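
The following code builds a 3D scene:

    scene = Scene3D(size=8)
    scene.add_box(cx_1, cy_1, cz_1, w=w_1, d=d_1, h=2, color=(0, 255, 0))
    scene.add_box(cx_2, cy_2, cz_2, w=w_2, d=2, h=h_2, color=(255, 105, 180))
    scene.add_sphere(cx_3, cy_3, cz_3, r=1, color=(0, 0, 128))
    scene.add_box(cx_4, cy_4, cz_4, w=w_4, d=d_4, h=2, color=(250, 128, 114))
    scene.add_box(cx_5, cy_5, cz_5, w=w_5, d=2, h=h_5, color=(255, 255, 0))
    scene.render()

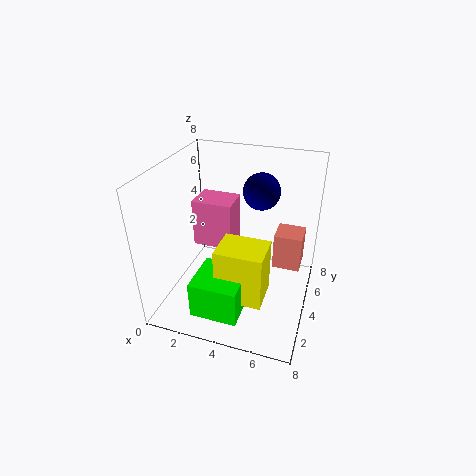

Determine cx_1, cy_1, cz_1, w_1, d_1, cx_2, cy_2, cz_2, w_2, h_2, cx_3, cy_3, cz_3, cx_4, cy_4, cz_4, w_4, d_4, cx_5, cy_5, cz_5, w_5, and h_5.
cx_1 = 2.5; cy_1 = 0.5; cz_1 = 1; w_1 = 2.5; d_1 = 2.5; cx_2 = 0.5; cy_2 = 5.5; cz_2 = 2; w_2 = 2.5; h_2 = 3; cx_3 = 5; cy_3 = 5; cz_3 = 6.5; cx_4 = 6; cy_4 = 4; cz_4 = 2.5; w_4 = 1.5; d_4 = 1.5; cx_5 = 3.5; cy_5 = 1.5; cz_5 = 1.5; w_5 = 2.5; h_5 = 3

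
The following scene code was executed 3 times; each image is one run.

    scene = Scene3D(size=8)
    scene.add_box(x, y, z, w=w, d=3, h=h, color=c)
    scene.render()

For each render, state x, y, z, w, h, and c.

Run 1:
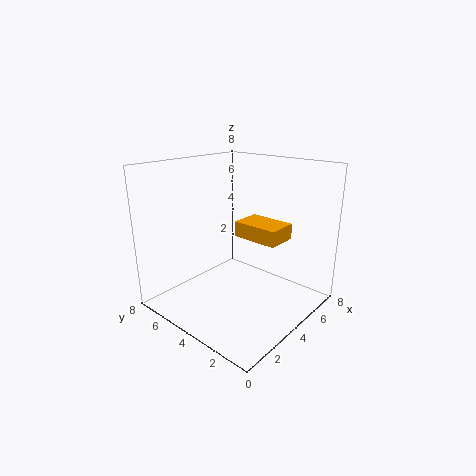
x = 6; y = 3; z = 3; w = 2; h = 1; c = 'orange'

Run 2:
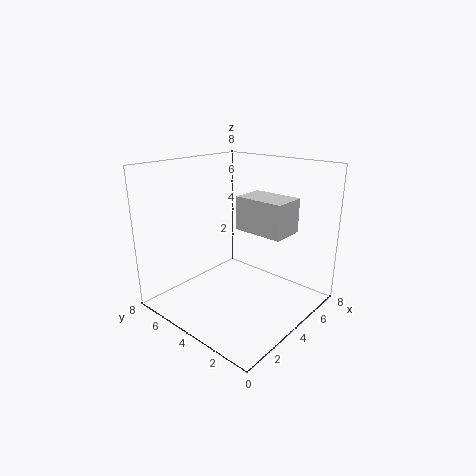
x = 5; y = 2; z = 4; w = 2; h = 2; c = 'lightgray'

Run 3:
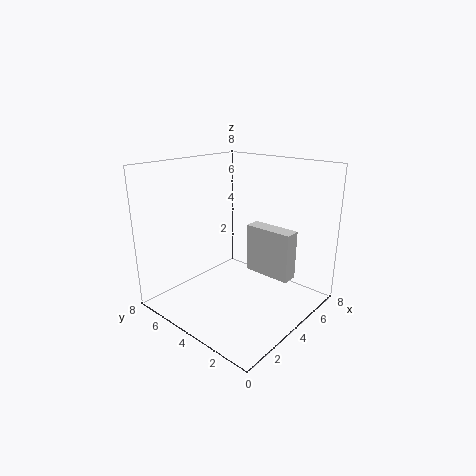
x = 6; y = 2; z = 1; w = 1; h = 3; c = 'lightgray'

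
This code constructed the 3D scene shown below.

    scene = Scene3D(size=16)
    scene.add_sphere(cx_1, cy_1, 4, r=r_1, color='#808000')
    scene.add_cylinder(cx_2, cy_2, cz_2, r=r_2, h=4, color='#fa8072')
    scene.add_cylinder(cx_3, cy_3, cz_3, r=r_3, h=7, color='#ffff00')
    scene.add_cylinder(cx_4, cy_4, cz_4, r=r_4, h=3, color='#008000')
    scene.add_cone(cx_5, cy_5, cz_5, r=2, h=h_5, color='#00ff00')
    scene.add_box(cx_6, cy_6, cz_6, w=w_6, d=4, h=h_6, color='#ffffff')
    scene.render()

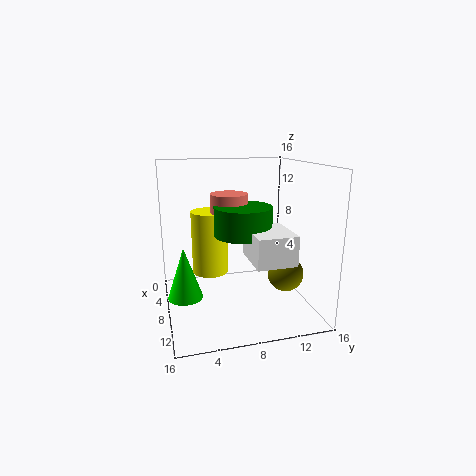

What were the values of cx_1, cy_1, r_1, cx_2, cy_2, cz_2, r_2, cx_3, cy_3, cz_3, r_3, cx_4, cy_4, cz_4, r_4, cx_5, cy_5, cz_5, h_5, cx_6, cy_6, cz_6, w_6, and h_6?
cx_1 = 10; cy_1 = 13; r_1 = 2; cx_2 = 8; cy_2 = 7; cz_2 = 9; r_2 = 2; cx_3 = 7; cy_3 = 5; cz_3 = 4; r_3 = 2; cx_4 = 10; cy_4 = 8; cz_4 = 9; r_4 = 3; cx_5 = 7; cy_5 = 2; cz_5 = 1; h_5 = 6; cx_6 = 10; cy_6 = 8; cz_6 = 7; w_6 = 5; h_6 = 3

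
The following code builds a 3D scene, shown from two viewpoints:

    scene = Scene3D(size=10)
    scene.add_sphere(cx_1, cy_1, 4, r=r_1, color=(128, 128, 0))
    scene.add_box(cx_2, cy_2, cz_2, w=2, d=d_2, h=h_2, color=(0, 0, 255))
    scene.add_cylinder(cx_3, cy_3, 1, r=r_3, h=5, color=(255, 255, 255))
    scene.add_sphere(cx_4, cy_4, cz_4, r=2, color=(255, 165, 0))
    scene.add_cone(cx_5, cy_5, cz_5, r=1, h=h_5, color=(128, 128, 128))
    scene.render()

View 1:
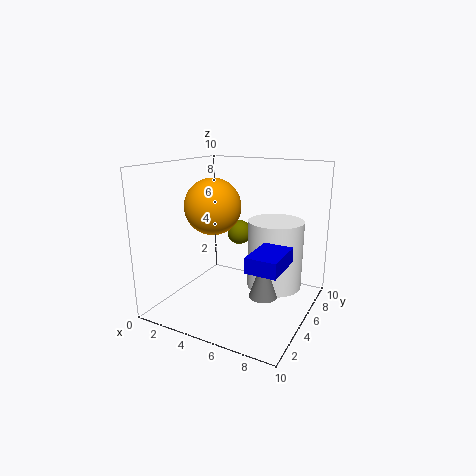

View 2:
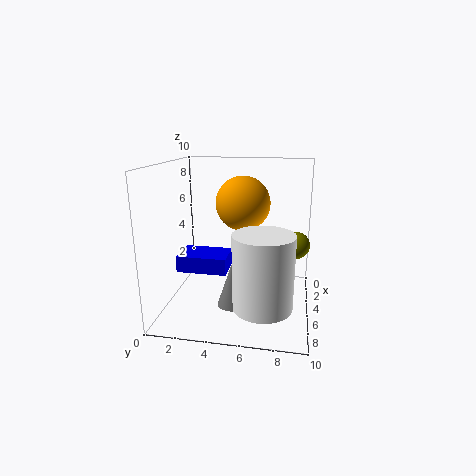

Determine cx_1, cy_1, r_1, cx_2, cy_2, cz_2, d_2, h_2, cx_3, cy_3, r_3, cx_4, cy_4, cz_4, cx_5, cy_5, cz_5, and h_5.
cx_1 = 3, cy_1 = 9, r_1 = 1, cx_2 = 7, cy_2 = 2, cz_2 = 4, d_2 = 3, h_2 = 1, cx_3 = 7, cy_3 = 7, r_3 = 2, cx_4 = 3, cy_4 = 5, cz_4 = 7, cx_5 = 7, cy_5 = 5, cz_5 = 1, h_5 = 3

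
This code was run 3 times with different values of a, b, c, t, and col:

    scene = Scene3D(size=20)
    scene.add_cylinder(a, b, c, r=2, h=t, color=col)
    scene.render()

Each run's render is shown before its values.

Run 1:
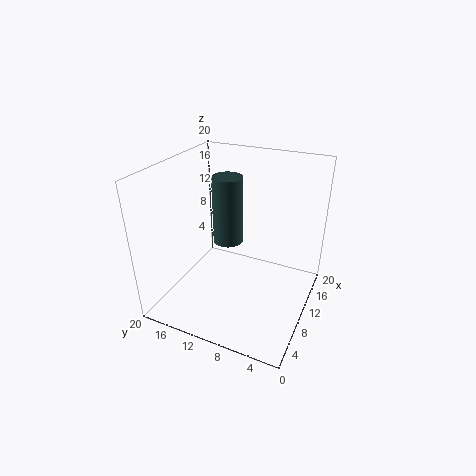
a = 9; b = 11; c = 10; t = 9; col = 'darkslategray'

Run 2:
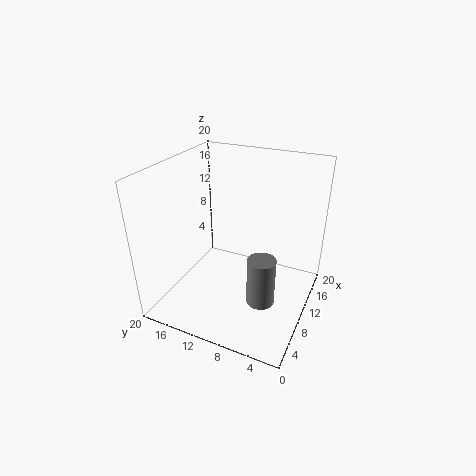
a = 9; b = 6; c = 1; t = 7; col = 'gray'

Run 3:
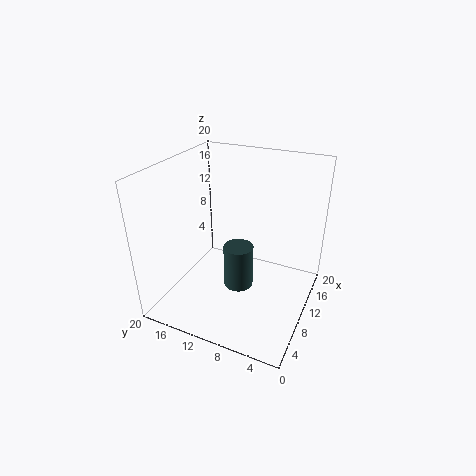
a = 8; b = 9; c = 4; t = 6; col = 'darkslategray'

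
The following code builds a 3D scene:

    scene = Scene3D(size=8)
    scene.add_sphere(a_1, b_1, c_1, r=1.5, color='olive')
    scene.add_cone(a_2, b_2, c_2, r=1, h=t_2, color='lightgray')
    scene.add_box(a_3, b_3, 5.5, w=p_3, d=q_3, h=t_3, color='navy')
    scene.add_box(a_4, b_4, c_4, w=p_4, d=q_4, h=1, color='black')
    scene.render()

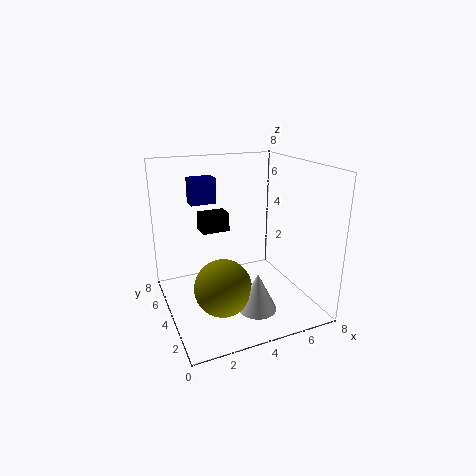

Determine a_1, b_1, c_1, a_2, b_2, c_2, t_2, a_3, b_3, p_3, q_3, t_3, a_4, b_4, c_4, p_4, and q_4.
a_1 = 2.5; b_1 = 2.5; c_1 = 2; a_2 = 4; b_2 = 1.5; c_2 = 1; t_2 = 2; a_3 = 2; b_3 = 6; p_3 = 1.5; q_3 = 1; t_3 = 1.5; a_4 = 2; b_4 = 4; c_4 = 4.5; p_4 = 1.5; q_4 = 1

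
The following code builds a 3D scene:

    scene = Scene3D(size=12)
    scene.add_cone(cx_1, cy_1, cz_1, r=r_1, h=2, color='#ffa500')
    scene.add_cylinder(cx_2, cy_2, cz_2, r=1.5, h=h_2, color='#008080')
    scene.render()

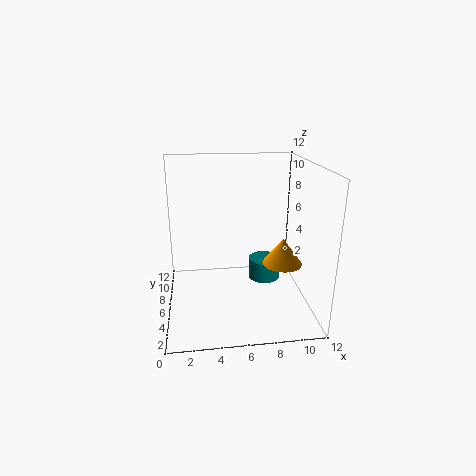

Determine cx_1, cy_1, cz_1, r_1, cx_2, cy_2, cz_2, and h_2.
cx_1 = 9, cy_1 = 3, cz_1 = 5, r_1 = 1.5, cx_2 = 9, cy_2 = 9, cz_2 = 0.5, h_2 = 2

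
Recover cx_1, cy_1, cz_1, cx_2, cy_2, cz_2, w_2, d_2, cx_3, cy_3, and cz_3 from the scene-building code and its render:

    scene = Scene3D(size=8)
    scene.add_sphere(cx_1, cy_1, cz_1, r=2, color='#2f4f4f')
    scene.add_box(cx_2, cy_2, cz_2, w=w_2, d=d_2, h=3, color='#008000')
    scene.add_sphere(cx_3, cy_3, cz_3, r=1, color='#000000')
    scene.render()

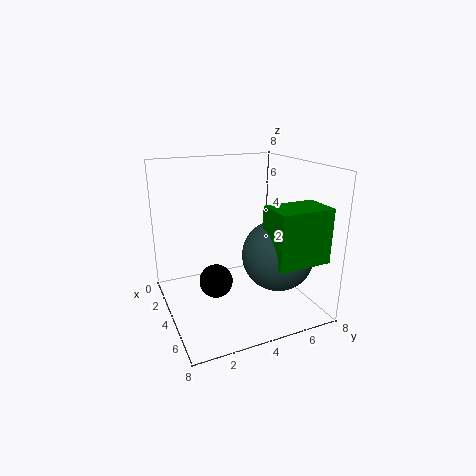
cx_1 = 5, cy_1 = 6, cz_1 = 3, cx_2 = 5, cy_2 = 5, cz_2 = 3, w_2 = 2, d_2 = 3, cx_3 = 3, cy_3 = 3, cz_3 = 1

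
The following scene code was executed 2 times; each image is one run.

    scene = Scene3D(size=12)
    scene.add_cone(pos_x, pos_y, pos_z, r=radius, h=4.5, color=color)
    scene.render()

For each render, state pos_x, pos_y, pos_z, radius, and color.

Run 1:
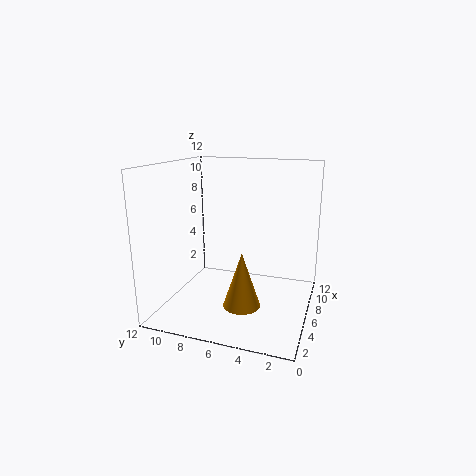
pos_x = 4
pos_y = 5
pos_z = 1
radius = 1.5
color = 'orange'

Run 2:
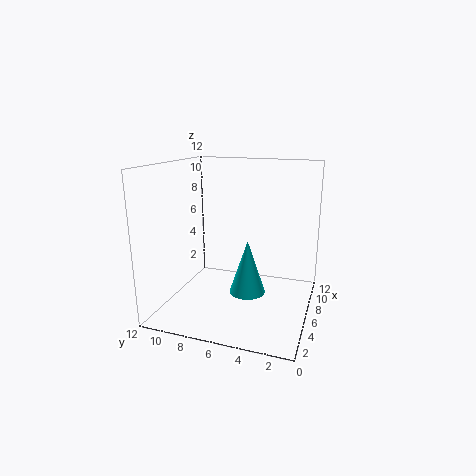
pos_x = 5.5
pos_y = 5
pos_z = 1.5
radius = 1.5
color = 'cyan'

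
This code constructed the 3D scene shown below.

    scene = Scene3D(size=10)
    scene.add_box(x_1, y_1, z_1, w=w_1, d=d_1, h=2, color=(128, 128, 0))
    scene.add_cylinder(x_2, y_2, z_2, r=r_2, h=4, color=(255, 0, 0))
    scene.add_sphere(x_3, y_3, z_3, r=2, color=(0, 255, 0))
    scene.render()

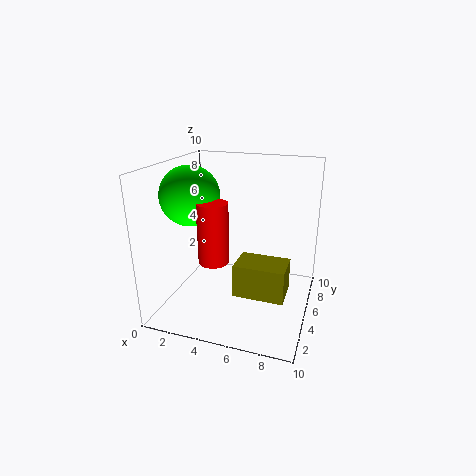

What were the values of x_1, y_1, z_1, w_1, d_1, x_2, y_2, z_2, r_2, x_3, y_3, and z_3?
x_1 = 6
y_1 = 1
z_1 = 3
w_1 = 3
d_1 = 2
x_2 = 4
y_2 = 3
z_2 = 4
r_2 = 1
x_3 = 2
y_3 = 4
z_3 = 8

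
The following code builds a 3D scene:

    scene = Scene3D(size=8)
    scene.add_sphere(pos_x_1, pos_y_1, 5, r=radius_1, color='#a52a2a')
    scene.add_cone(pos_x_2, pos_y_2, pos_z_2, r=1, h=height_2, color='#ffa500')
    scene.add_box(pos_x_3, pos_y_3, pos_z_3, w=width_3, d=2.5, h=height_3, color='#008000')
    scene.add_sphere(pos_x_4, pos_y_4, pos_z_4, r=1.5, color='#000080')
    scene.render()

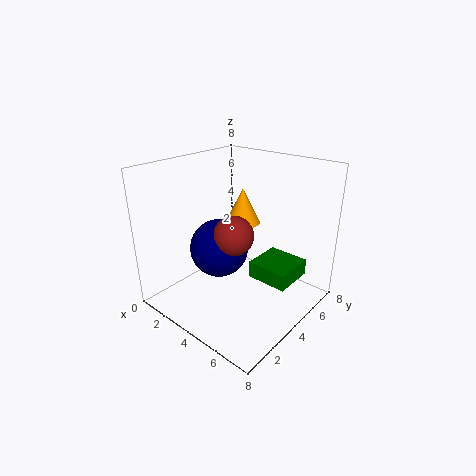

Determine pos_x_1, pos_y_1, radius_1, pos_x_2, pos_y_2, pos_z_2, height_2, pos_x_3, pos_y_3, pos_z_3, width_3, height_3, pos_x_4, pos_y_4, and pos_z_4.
pos_x_1 = 5, pos_y_1 = 2.5, radius_1 = 1, pos_x_2 = 3.5, pos_y_2 = 5, pos_z_2 = 4.5, height_2 = 2, pos_x_3 = 4, pos_y_3 = 5, pos_z_3 = 1, width_3 = 2.5, height_3 = 1, pos_x_4 = 4, pos_y_4 = 2.5, pos_z_4 = 4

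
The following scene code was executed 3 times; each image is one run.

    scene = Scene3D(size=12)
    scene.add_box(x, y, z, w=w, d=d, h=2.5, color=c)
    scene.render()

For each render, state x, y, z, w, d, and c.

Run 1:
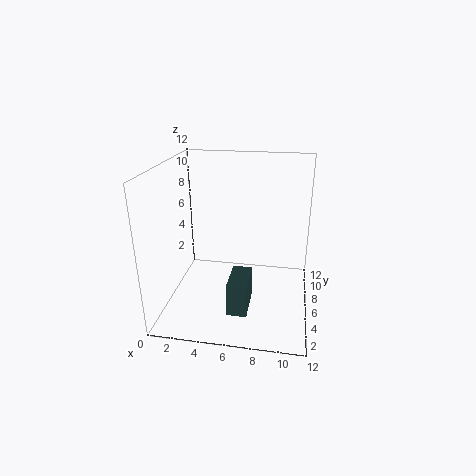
x = 6; y = 1; z = 2; w = 1.5; d = 3; c = 'darkslategray'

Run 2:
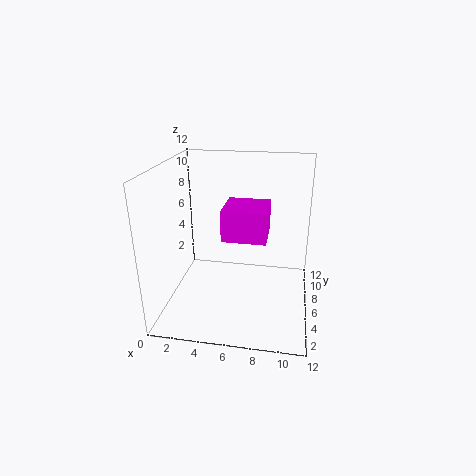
x = 5; y = 4; z = 6.5; w = 3.5; d = 3.5; c = 'magenta'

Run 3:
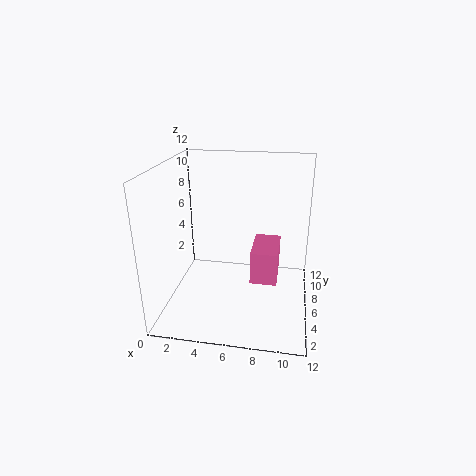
x = 7.5; y = 2.5; z = 4; w = 2; d = 3.5; c = 'hotpink'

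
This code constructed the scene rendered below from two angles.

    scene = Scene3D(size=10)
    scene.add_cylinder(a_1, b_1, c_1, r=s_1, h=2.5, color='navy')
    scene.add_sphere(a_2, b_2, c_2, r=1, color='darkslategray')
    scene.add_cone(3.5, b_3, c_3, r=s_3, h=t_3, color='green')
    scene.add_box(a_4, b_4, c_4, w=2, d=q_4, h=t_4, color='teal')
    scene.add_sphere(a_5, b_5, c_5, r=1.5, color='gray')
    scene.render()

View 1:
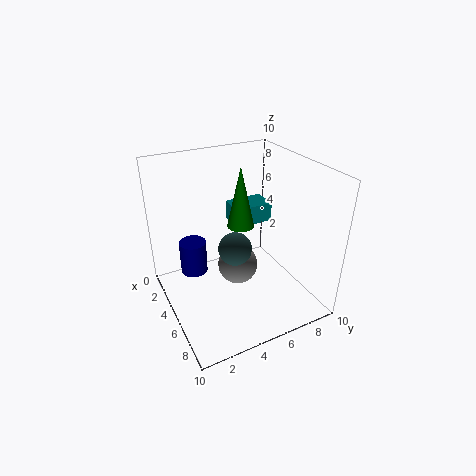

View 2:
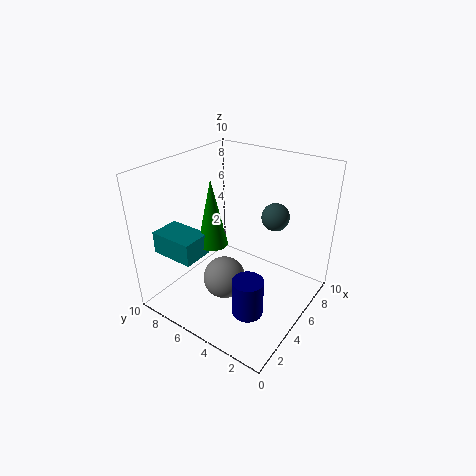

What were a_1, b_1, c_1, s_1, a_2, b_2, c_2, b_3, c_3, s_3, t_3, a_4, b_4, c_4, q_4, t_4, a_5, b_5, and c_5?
a_1 = 2.5
b_1 = 2.5
c_1 = 1.5
s_1 = 1
a_2 = 7.5
b_2 = 3.5
c_2 = 6
b_3 = 6
c_3 = 5
s_3 = 1
t_3 = 4.5
a_4 = 1
b_4 = 6
c_4 = 4.5
q_4 = 3
t_4 = 1.5
a_5 = 4
b_5 = 5.5
c_5 = 2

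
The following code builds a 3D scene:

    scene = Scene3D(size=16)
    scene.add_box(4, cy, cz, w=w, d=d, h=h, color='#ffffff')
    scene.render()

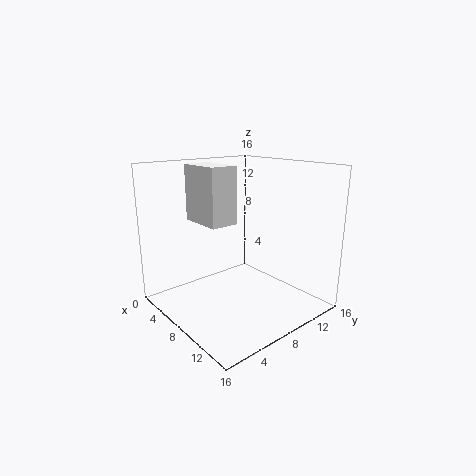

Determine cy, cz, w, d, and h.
cy = 4; cz = 10; w = 5; d = 3; h = 6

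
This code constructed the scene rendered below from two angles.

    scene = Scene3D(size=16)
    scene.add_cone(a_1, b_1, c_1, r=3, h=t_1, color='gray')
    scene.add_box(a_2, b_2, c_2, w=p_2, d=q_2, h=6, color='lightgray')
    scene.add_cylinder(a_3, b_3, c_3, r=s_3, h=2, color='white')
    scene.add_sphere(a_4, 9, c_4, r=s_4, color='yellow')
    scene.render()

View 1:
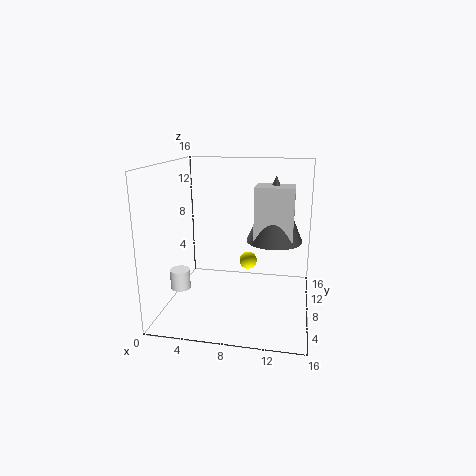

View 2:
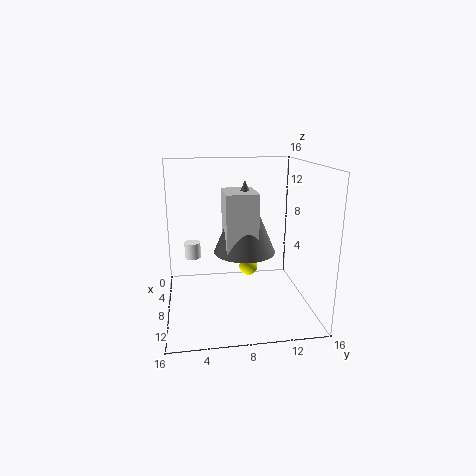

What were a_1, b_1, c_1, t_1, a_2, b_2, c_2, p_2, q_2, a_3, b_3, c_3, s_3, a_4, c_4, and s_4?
a_1 = 12, b_1 = 8, c_1 = 8, t_1 = 7, a_2 = 10, b_2 = 6, c_2 = 8, p_2 = 4, q_2 = 3, a_3 = 3, b_3 = 3, c_3 = 4, s_3 = 1, a_4 = 9, c_4 = 5, s_4 = 1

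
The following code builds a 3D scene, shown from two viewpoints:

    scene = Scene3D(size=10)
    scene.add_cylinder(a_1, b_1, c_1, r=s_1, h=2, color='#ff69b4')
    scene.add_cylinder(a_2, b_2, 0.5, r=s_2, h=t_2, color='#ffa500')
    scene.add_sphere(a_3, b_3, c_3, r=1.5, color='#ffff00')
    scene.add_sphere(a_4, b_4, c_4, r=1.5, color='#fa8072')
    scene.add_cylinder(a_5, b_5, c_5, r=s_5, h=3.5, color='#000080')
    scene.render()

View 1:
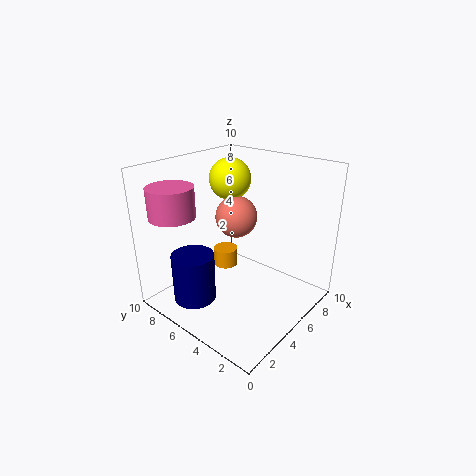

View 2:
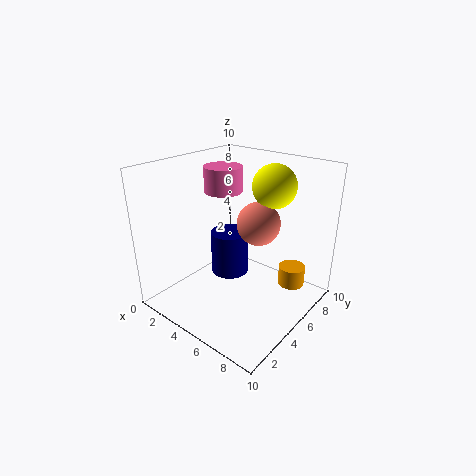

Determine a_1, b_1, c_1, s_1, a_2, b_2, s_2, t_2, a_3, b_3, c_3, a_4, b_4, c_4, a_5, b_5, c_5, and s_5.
a_1 = 1.5
b_1 = 7.5
c_1 = 7
s_1 = 1.5
a_2 = 7.5
b_2 = 8.5
s_2 = 1
t_2 = 1.5
a_3 = 6.5
b_3 = 7
c_3 = 8.5
a_4 = 6
b_4 = 6
c_4 = 6
a_5 = 2.5
b_5 = 7
c_5 = 0.5
s_5 = 1.5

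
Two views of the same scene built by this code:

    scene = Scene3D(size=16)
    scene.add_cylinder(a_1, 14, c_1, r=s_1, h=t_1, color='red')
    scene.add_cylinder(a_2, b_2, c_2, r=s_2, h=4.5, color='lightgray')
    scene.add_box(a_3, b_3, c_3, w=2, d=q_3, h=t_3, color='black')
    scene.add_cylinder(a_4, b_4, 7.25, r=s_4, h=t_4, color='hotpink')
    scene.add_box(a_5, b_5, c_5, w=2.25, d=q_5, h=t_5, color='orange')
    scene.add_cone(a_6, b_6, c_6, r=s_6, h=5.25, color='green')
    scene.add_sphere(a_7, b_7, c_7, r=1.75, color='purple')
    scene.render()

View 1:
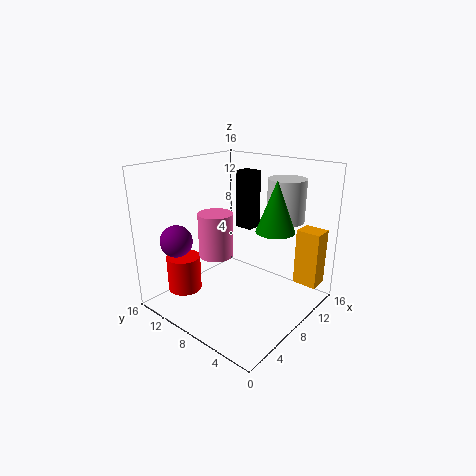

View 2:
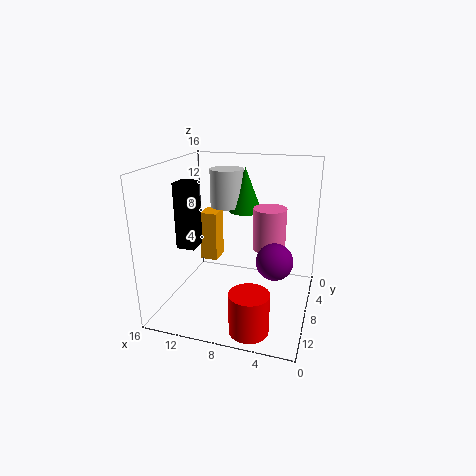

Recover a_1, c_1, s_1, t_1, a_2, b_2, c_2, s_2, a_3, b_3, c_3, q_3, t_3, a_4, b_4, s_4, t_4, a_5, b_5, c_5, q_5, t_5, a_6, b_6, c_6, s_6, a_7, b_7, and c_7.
a_1 = 5; c_1 = 0.75; s_1 = 2; t_1 = 4.25; a_2 = 10.75; b_2 = 3.75; c_2 = 10.25; s_2 = 2; a_3 = 11.75; b_3 = 9.25; c_3 = 7.5; q_3 = 2.25; t_3 = 7; a_4 = 4.5; b_4 = 8; s_4 = 1.75; t_4 = 4.5; a_5 = 12.5; b_5 = 0.5; c_5 = 2.25; q_5 = 2.75; t_5 = 6.5; a_6 = 8.5; b_6 = 3.5; c_6 = 9.75; s_6 = 2; a_7 = 3; b_7 = 12.5; c_7 = 8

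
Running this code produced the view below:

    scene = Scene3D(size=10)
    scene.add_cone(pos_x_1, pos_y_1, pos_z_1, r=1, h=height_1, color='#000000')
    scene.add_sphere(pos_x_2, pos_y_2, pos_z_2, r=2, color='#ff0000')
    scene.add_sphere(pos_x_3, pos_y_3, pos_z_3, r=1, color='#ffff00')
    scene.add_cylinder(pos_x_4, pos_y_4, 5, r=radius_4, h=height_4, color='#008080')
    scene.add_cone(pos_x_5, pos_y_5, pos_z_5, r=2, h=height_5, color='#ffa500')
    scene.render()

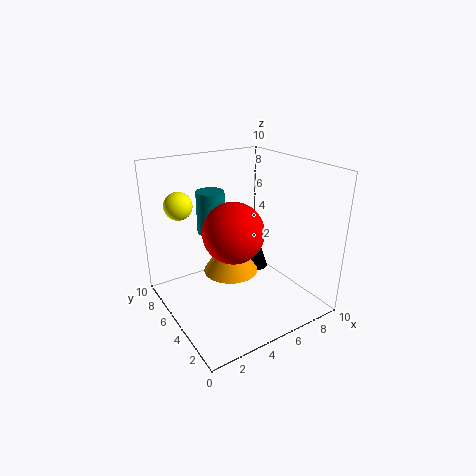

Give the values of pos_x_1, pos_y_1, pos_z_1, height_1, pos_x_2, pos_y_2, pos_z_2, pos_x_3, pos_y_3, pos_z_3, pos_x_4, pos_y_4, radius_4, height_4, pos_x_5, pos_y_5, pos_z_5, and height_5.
pos_x_1 = 8
pos_y_1 = 7
pos_z_1 = 1
height_1 = 3
pos_x_2 = 4
pos_y_2 = 4
pos_z_2 = 6
pos_x_3 = 2
pos_y_3 = 8
pos_z_3 = 7
pos_x_4 = 4
pos_y_4 = 7
radius_4 = 1
height_4 = 3
pos_x_5 = 5
pos_y_5 = 6
pos_z_5 = 2
height_5 = 3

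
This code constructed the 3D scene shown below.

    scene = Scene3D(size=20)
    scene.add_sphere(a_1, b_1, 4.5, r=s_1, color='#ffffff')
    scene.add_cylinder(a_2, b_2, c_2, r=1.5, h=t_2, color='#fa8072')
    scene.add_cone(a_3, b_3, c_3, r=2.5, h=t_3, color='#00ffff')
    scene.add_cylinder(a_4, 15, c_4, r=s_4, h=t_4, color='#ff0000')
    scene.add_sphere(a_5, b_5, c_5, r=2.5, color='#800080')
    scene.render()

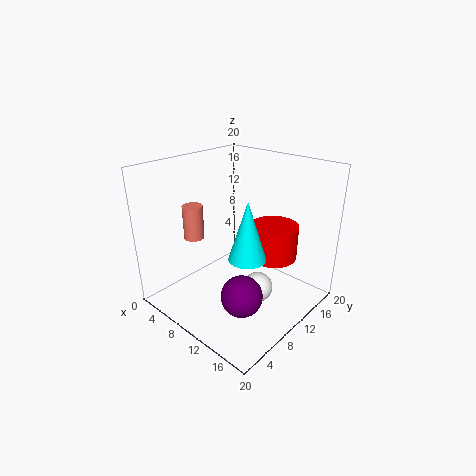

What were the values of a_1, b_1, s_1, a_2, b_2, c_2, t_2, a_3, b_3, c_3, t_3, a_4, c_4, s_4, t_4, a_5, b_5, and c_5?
a_1 = 14.5, b_1 = 9, s_1 = 2, a_2 = 3, b_2 = 8, c_2 = 8.5, t_2 = 5, a_3 = 13, b_3 = 8.5, c_3 = 8.5, t_3 = 8, a_4 = 12.5, c_4 = 6, s_4 = 3.5, t_4 = 5, a_5 = 16, b_5 = 4, c_5 = 6.5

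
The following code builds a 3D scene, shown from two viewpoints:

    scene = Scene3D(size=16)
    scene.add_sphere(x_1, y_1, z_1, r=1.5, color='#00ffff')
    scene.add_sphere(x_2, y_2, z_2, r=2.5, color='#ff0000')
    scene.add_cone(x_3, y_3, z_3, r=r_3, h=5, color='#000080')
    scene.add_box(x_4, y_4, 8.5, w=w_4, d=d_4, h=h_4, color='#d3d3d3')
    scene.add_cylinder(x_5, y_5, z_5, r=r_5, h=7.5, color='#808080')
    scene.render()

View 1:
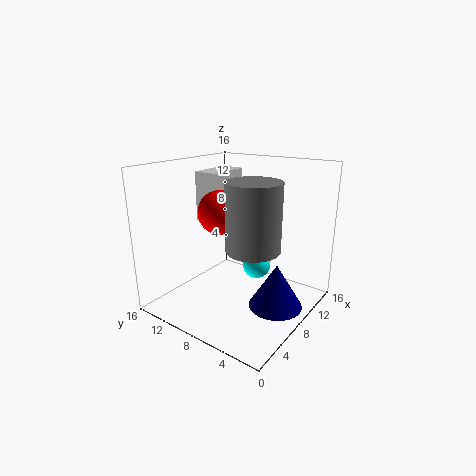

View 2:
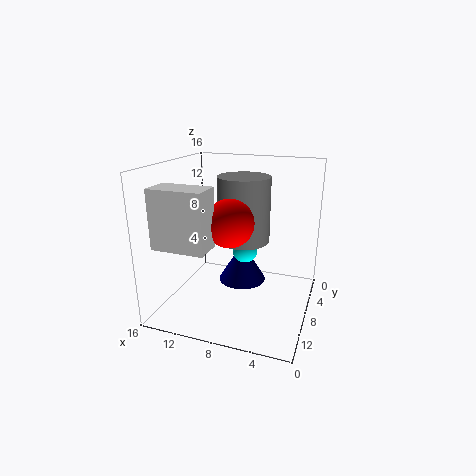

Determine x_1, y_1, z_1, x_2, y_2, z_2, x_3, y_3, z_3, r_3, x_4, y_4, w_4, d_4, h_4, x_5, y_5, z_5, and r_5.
x_1 = 8; y_1 = 5.5; z_1 = 5.5; x_2 = 8; y_2 = 10.5; z_2 = 10.5; x_3 = 9; y_3 = 3.5; z_3 = 0.5; r_3 = 3; x_4 = 9; y_4 = 12; w_4 = 5.5; d_4 = 3; h_4 = 6; x_5 = 8; y_5 = 6; z_5 = 7; r_5 = 3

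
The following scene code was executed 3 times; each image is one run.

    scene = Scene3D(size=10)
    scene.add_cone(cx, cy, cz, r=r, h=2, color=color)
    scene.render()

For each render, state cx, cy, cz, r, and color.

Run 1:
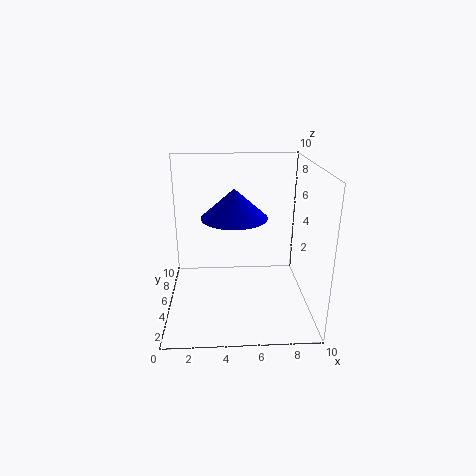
cx = 4.75, cy = 5, cz = 6.5, r = 2.25, color = 'blue'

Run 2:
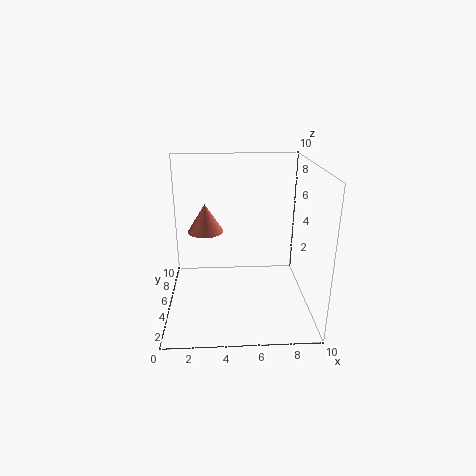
cx = 2.75, cy = 5.75, cz = 5.25, r = 1.25, color = 'salmon'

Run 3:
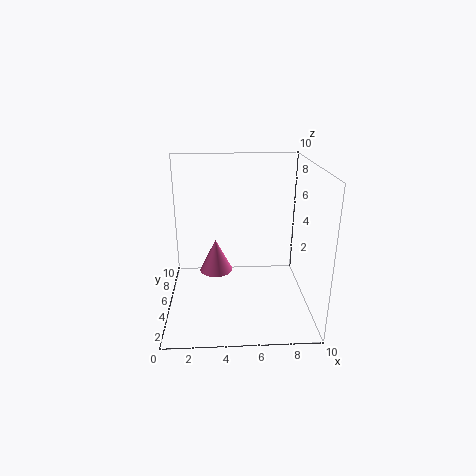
cx = 3.5, cy = 2.5, cz = 4, r = 1, color = 'hotpink'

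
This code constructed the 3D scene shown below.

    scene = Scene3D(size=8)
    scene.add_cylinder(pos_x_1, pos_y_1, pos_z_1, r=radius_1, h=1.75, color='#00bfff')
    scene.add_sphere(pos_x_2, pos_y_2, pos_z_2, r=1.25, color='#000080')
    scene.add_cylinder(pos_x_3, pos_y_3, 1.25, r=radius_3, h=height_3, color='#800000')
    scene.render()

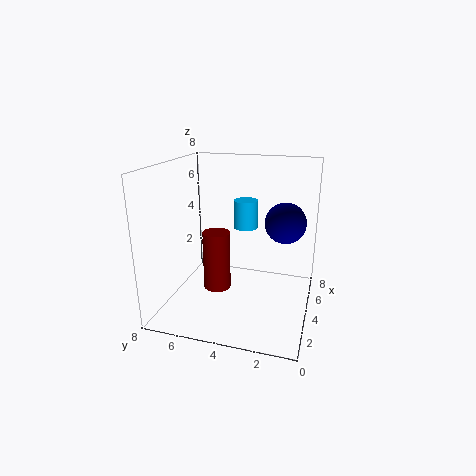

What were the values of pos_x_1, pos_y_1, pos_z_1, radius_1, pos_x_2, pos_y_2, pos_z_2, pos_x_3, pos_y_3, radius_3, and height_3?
pos_x_1 = 6.5, pos_y_1 = 4.25, pos_z_1 = 3.75, radius_1 = 0.75, pos_x_2 = 6.5, pos_y_2 = 1.75, pos_z_2 = 4.25, pos_x_3 = 3.25, pos_y_3 = 5, radius_3 = 0.75, height_3 = 3.25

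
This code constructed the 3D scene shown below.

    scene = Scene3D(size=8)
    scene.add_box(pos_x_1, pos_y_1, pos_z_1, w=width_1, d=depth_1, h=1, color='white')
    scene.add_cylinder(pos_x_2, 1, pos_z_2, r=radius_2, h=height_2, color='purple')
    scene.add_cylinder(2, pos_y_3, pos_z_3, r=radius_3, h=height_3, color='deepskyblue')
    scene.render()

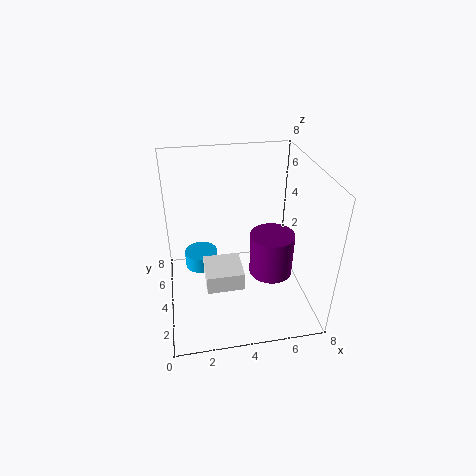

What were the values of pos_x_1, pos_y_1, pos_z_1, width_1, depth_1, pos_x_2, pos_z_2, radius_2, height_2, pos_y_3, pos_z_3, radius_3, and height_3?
pos_x_1 = 2
pos_y_1 = 2
pos_z_1 = 2
width_1 = 2
depth_1 = 2
pos_x_2 = 5
pos_z_2 = 4
radius_2 = 1
height_2 = 2
pos_y_3 = 6
pos_z_3 = 1
radius_3 = 1
height_3 = 1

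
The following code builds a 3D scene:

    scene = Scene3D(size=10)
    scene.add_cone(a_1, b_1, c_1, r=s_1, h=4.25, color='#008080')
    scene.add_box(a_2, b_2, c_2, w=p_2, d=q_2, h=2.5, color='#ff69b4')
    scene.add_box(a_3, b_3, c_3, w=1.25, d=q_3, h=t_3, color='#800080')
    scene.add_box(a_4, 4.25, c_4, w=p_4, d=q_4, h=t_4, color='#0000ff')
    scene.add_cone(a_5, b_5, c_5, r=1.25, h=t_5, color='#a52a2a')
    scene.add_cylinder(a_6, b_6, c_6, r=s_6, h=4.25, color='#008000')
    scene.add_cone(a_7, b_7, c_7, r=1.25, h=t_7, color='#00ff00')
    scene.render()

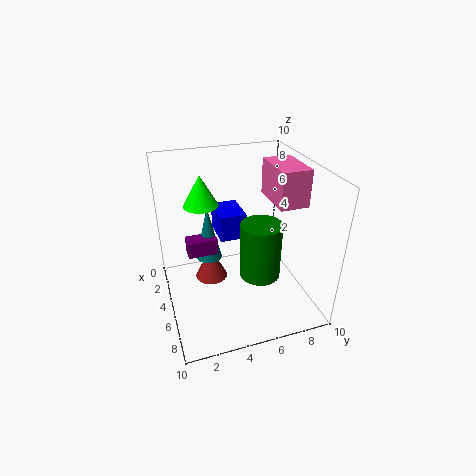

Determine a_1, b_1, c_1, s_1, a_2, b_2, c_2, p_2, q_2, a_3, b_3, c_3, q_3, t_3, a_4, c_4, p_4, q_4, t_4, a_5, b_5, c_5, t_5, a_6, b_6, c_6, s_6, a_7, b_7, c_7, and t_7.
a_1 = 2.25, b_1 = 3.5, c_1 = 2, s_1 = 1, a_2 = 3.5, b_2 = 7.25, c_2 = 7.5, p_2 = 3.25, q_2 = 2, a_3 = 2, b_3 = 1.75, c_3 = 2.75, q_3 = 2.25, t_3 = 1.25, a_4 = 0.5, c_4 = 3.75, p_4 = 2.75, q_4 = 2, t_4 = 2, a_5 = 2.75, b_5 = 3.5, c_5 = 0.5, t_5 = 2.5, a_6 = 5, b_6 = 6.75, c_6 = 1.5, s_6 = 1.5, a_7 = 2.75, b_7 = 3, c_7 = 6.75, t_7 = 2.25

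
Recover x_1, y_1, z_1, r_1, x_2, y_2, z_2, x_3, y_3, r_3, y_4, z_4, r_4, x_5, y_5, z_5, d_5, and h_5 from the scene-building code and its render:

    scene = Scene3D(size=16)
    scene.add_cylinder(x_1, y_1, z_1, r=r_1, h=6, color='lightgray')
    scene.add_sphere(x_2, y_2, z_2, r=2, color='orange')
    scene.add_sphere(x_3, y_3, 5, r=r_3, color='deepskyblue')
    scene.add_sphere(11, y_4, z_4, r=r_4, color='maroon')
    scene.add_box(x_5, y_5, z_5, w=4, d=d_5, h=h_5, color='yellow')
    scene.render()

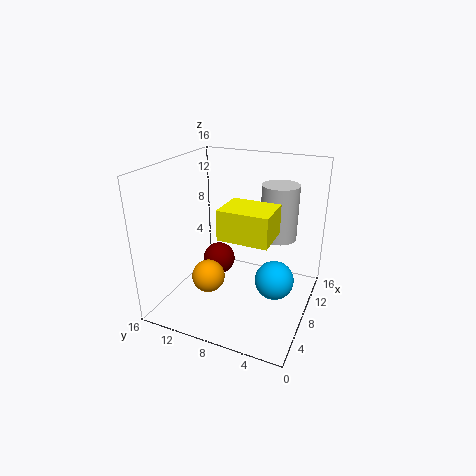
x_1 = 10
y_1 = 4
z_1 = 8
r_1 = 2
x_2 = 8
y_2 = 12
z_2 = 2
x_3 = 6
y_3 = 3
r_3 = 2
y_4 = 12
z_4 = 3
r_4 = 2
x_5 = 3
y_5 = 3
z_5 = 10
d_5 = 5
h_5 = 3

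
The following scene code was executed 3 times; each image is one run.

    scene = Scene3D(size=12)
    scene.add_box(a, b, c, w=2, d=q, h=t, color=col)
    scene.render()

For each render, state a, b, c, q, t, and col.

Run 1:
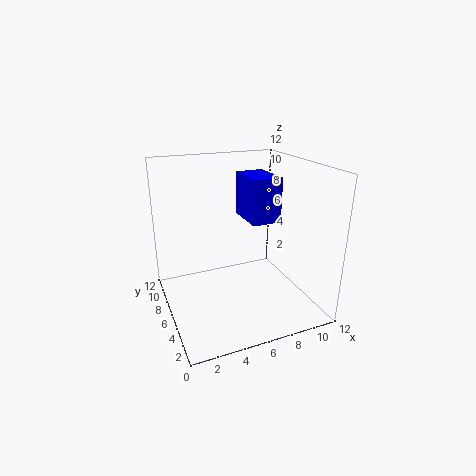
a = 5; b = 1; c = 9; q = 3; t = 3; col = 'blue'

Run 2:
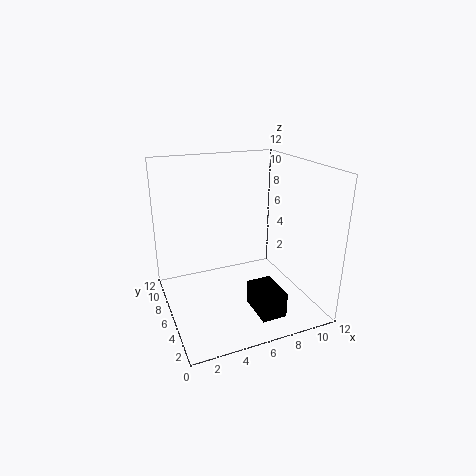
a = 6; b = 1; c = 1; q = 3; t = 2; col = 'black'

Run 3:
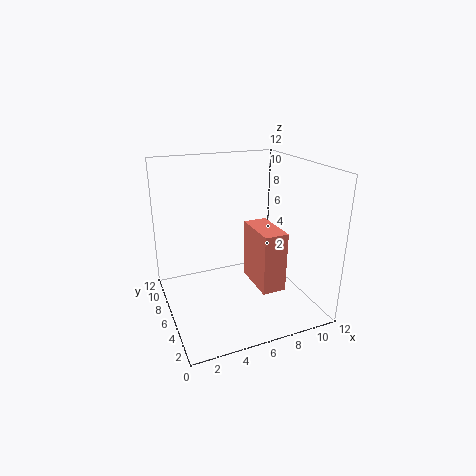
a = 7; b = 3; c = 2; q = 4; t = 5; col = 'salmon'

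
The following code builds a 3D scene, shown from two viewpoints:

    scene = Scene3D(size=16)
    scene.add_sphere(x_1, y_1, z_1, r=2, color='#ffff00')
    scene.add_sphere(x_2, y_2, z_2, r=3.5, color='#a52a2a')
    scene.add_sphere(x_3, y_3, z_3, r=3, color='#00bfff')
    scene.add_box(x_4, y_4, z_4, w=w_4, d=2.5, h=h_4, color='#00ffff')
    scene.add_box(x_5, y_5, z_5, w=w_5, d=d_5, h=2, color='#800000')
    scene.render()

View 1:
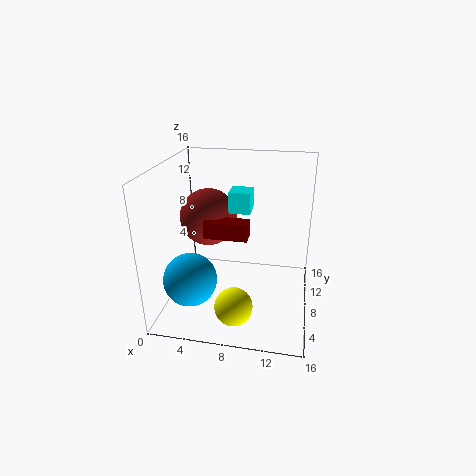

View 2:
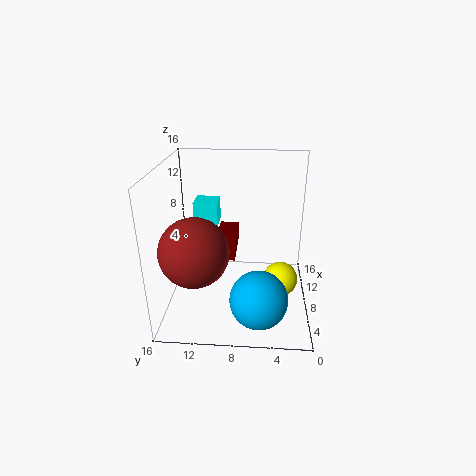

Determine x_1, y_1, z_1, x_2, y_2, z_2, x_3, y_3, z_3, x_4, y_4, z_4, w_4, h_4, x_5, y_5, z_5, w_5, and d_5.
x_1 = 8.5, y_1 = 3, z_1 = 2.5, x_2 = 3.5, y_2 = 12, z_2 = 8.5, x_3 = 3, y_3 = 5.5, z_3 = 3.5, x_4 = 6.5, y_4 = 10, z_4 = 10, w_4 = 2.5, h_4 = 2.5, x_5 = 4, y_5 = 8, z_5 = 7.5, w_5 = 5, d_5 = 2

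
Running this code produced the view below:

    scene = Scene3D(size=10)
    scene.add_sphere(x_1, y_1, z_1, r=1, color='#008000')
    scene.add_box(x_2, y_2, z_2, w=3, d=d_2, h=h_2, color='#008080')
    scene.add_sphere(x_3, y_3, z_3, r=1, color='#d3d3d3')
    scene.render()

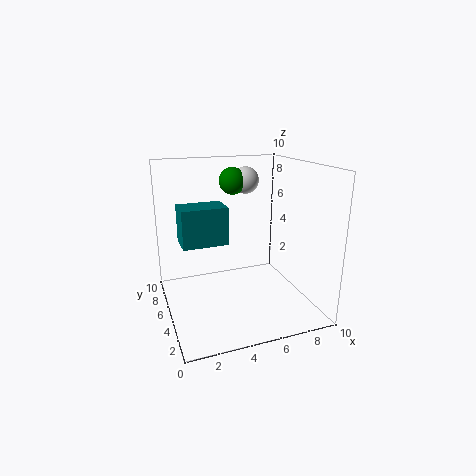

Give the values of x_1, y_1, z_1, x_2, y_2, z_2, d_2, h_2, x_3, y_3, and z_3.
x_1 = 5.5; y_1 = 7.5; z_1 = 8.5; x_2 = 1; y_2 = 4; z_2 = 5; d_2 = 2; h_2 = 2.5; x_3 = 6.5; y_3 = 7.5; z_3 = 8.5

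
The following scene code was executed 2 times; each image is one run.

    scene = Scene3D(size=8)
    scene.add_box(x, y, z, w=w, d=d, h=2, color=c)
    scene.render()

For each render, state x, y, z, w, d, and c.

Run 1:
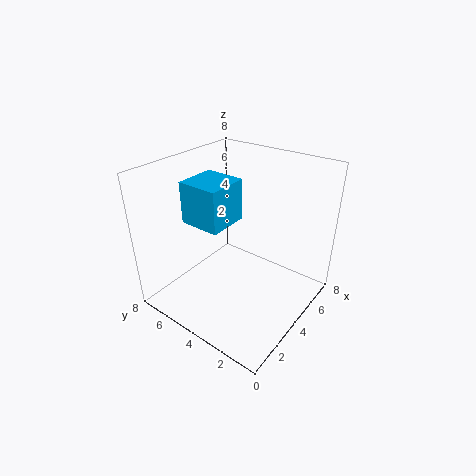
x = 1
y = 3
z = 6
w = 2
d = 2
c = 'deepskyblue'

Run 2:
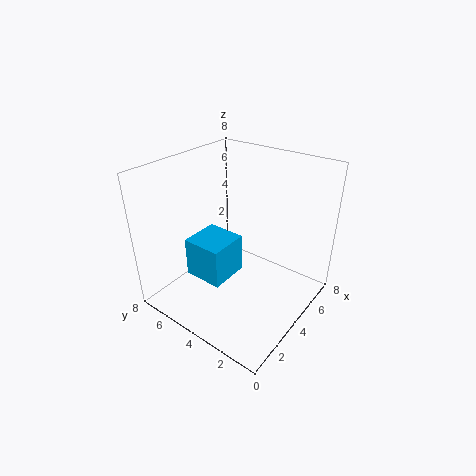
x = 1
y = 3
z = 3
w = 2
d = 2
c = 'deepskyblue'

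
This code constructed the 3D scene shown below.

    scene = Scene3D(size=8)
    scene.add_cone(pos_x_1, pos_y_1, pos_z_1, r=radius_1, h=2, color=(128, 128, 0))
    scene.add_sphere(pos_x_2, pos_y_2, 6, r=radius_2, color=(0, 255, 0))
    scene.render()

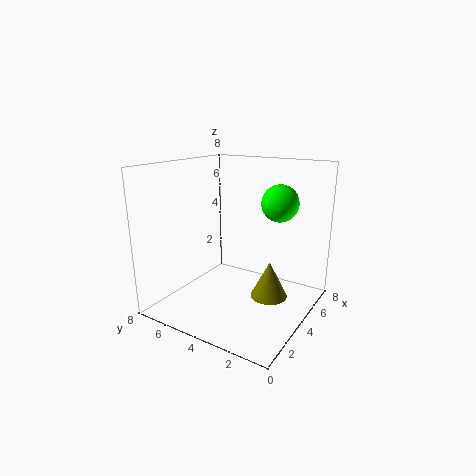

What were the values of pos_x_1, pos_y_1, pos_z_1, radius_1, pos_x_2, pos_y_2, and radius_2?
pos_x_1 = 4
pos_y_1 = 2
pos_z_1 = 1
radius_1 = 1
pos_x_2 = 5
pos_y_2 = 2
radius_2 = 1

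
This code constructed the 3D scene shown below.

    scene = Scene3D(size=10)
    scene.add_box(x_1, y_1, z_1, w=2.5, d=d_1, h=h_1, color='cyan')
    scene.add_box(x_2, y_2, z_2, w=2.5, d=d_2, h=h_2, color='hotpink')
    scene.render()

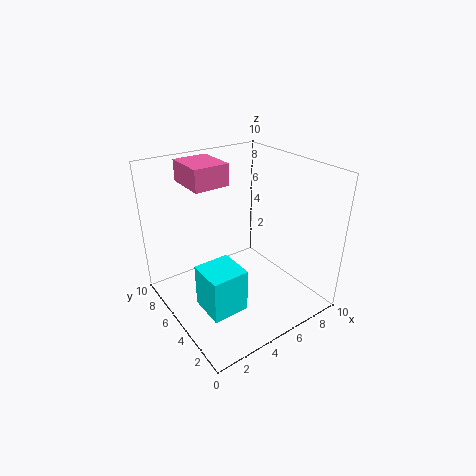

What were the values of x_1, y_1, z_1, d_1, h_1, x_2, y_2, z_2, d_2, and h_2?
x_1 = 1.5
y_1 = 2.5
z_1 = 1
d_1 = 2.5
h_1 = 3
x_2 = 2.5
y_2 = 6
z_2 = 8.5
d_2 = 3
h_2 = 1.5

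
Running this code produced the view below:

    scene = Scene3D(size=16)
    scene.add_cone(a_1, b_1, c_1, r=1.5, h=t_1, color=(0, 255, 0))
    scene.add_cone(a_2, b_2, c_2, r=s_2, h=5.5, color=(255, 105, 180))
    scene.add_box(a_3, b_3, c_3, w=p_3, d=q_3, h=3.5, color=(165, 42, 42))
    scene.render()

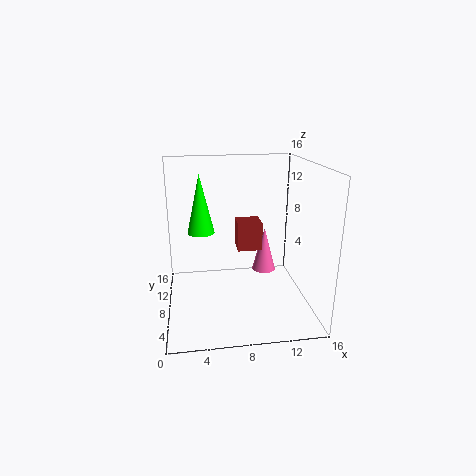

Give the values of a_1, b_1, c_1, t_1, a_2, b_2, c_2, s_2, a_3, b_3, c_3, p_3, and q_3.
a_1 = 4, b_1 = 9, c_1 = 8.5, t_1 = 6.5, a_2 = 12, b_2 = 12, c_2 = 2, s_2 = 1.5, a_3 = 8.5, b_3 = 11, c_3 = 5, p_3 = 3, q_3 = 3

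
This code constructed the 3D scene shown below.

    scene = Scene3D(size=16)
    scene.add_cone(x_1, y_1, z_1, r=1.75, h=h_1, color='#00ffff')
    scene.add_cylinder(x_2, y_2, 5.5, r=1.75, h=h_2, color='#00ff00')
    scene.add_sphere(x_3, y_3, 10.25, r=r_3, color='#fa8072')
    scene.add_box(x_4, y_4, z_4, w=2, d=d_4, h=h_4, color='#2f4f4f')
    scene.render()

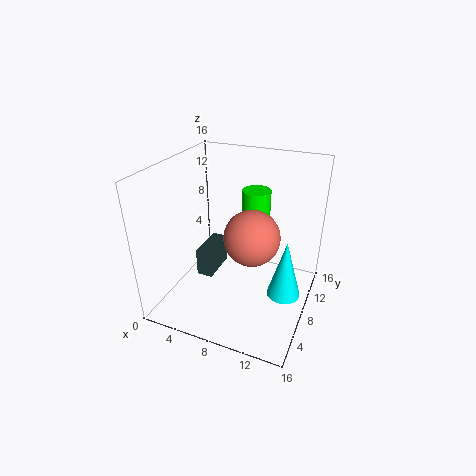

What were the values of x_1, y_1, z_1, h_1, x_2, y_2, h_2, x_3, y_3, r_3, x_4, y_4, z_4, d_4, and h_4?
x_1 = 14, y_1 = 6.25, z_1 = 3.5, h_1 = 6.25, x_2 = 8, y_2 = 13.75, h_2 = 6, x_3 = 10.75, y_3 = 5, r_3 = 2.75, x_4 = 2.25, y_4 = 8.25, z_4 = 1.25, d_4 = 4.75, h_4 = 3.5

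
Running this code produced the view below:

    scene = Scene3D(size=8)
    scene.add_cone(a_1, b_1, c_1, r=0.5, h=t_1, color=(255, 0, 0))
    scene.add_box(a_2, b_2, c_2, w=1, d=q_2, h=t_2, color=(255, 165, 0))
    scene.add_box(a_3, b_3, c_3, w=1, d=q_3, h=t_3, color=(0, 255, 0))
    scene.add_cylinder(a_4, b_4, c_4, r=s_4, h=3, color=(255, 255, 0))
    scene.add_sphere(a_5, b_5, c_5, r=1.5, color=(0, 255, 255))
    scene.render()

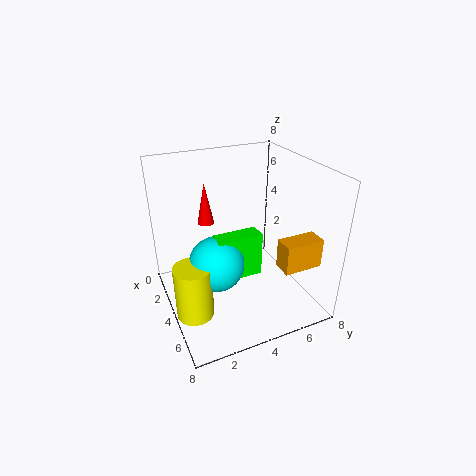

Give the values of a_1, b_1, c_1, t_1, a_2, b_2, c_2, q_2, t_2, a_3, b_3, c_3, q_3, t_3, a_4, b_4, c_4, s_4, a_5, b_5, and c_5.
a_1 = 1.5
b_1 = 3
c_1 = 4
t_1 = 2.5
a_2 = 6.5
b_2 = 5
c_2 = 3.5
q_2 = 2
t_2 = 1.5
a_3 = 4
b_3 = 2.5
c_3 = 2
q_3 = 2.5
t_3 = 2.5
a_4 = 5
b_4 = 1
c_4 = 0.5
s_4 = 1
a_5 = 4.5
b_5 = 2.5
c_5 = 3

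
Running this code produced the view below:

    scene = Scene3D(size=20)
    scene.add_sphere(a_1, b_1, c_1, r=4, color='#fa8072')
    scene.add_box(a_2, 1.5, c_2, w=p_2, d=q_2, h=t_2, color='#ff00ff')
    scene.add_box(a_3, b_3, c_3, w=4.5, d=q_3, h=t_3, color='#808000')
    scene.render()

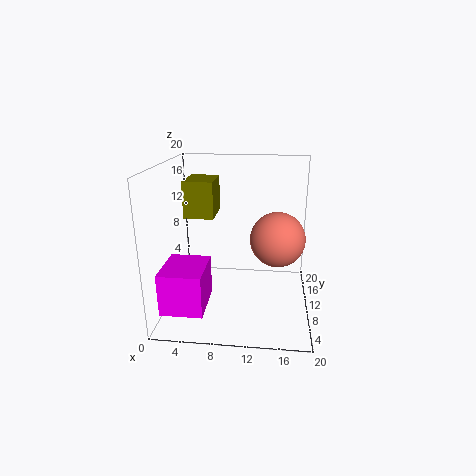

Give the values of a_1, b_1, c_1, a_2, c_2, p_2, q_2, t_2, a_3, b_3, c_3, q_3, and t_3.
a_1 = 15.5, b_1 = 12.5, c_1 = 9, a_2 = 1, c_2 = 2.5, p_2 = 5.5, q_2 = 6.5, t_2 = 5.5, a_3 = 1.5, b_3 = 13, c_3 = 11.5, q_3 = 6, t_3 = 5.5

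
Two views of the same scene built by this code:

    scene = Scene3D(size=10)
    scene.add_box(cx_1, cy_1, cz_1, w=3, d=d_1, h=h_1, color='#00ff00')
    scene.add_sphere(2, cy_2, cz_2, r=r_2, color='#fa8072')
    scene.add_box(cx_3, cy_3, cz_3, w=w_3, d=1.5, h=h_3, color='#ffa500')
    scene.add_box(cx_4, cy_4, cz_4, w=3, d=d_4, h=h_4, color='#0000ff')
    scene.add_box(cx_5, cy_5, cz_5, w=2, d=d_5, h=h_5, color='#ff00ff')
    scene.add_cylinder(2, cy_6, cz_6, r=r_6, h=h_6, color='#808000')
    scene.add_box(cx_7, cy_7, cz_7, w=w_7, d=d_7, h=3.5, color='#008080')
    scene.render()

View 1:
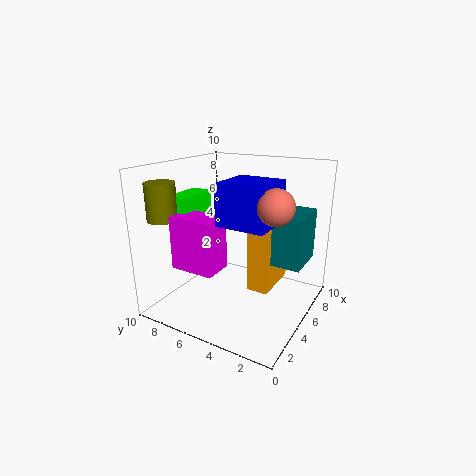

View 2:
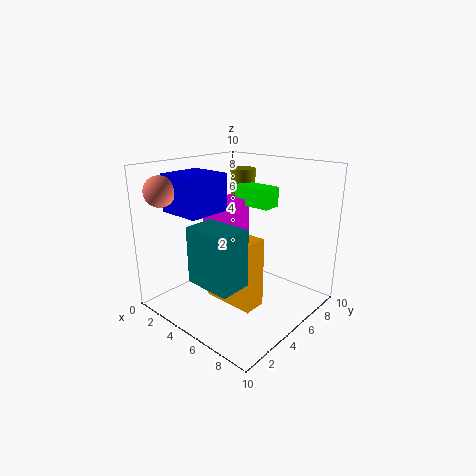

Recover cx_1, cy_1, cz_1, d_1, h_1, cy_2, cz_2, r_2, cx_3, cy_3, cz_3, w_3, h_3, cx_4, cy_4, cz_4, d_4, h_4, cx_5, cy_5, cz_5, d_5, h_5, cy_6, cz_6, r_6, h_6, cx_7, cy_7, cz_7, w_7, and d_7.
cx_1 = 2.5; cy_1 = 7.5; cz_1 = 6.5; d_1 = 1.5; h_1 = 1.5; cy_2 = 1; cz_2 = 8.5; r_2 = 1; cx_3 = 4.5; cy_3 = 2.5; cz_3 = 1.5; w_3 = 3.5; h_3 = 4.5; cx_4 = 1.5; cy_4 = 1.5; cz_4 = 7; d_4 = 3; h_4 = 2.5; cx_5 = 1.5; cy_5 = 5; cz_5 = 3.5; d_5 = 3; h_5 = 3.5; cy_6 = 9; cz_6 = 6.5; r_6 = 1; h_6 = 2.5; cx_7 = 5; cy_7 = 0.5; cz_7 = 3.5; w_7 = 3; d_7 = 2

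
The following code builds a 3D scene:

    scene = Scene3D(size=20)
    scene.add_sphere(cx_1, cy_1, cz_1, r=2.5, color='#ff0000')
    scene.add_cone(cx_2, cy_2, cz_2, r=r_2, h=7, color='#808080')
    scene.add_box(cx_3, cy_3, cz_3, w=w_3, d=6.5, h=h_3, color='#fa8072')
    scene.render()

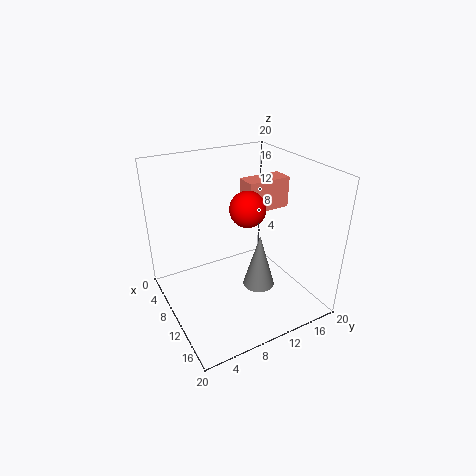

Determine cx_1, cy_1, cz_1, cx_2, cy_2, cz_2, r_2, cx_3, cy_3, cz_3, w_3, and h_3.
cx_1 = 10; cy_1 = 11.5; cz_1 = 14; cx_2 = 15.5; cy_2 = 10; cz_2 = 6; r_2 = 2; cx_3 = 6; cy_3 = 12.5; cz_3 = 12.5; w_3 = 3; h_3 = 4.5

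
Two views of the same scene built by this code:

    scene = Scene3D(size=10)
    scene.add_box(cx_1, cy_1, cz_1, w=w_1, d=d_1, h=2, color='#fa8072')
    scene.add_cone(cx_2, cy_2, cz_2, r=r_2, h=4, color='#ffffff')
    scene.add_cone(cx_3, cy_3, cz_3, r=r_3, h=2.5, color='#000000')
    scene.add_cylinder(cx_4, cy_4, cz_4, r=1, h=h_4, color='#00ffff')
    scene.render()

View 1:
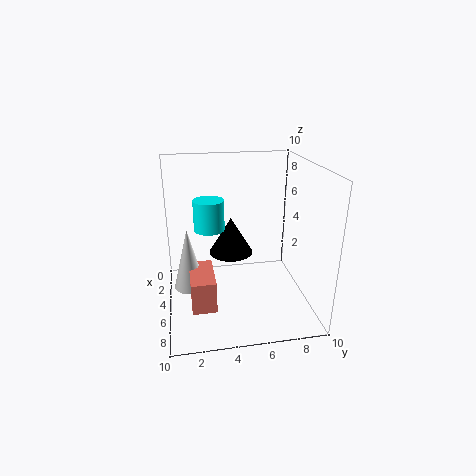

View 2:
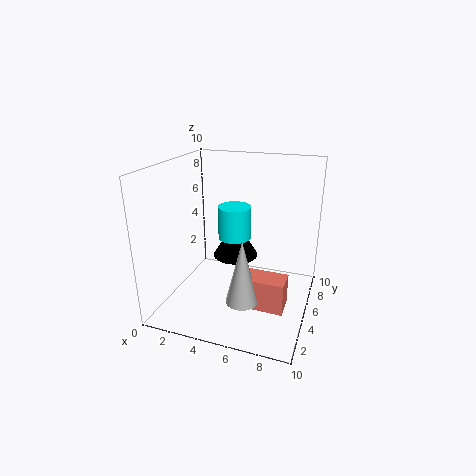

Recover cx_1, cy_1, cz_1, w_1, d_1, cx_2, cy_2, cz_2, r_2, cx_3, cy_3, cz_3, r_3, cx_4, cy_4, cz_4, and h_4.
cx_1 = 6
cy_1 = 1.5
cz_1 = 2
w_1 = 3
d_1 = 1.5
cx_2 = 6.5
cy_2 = 1.5
cz_2 = 2.5
r_2 = 1
cx_3 = 5
cy_3 = 4.5
cz_3 = 4
r_3 = 1.5
cx_4 = 5.5
cy_4 = 3
cz_4 = 6
h_4 = 2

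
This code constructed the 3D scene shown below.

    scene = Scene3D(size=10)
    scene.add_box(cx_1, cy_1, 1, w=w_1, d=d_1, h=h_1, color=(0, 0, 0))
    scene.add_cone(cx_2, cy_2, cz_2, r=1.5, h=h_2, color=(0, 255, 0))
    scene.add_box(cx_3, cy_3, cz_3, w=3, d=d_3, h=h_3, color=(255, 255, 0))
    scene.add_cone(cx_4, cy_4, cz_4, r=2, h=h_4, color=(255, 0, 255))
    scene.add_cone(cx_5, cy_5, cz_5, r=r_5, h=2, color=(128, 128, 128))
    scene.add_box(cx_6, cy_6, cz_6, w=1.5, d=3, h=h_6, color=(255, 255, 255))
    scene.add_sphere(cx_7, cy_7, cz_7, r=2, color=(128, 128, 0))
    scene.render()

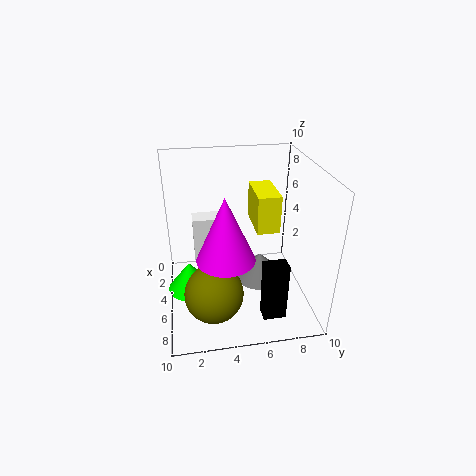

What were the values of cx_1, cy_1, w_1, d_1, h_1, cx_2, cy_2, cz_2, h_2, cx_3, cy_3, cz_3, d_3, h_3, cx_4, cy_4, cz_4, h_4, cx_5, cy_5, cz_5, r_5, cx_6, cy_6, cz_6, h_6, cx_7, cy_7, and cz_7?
cx_1 = 8; cy_1 = 6; w_1 = 1; d_1 = 1.5; h_1 = 4; cx_2 = 6; cy_2 = 1.5; cz_2 = 2; h_2 = 2; cx_3 = 3.5; cy_3 = 6; cz_3 = 6; d_3 = 1.5; h_3 = 2.5; cx_4 = 6; cy_4 = 4; cz_4 = 4; h_4 = 4.5; cx_5 = 3.5; cy_5 = 7; cz_5 = 0.5; r_5 = 2; cx_6 = 0.5; cy_6 = 2; cz_6 = 1.5; h_6 = 3.5; cx_7 = 7; cy_7 = 3; cz_7 = 2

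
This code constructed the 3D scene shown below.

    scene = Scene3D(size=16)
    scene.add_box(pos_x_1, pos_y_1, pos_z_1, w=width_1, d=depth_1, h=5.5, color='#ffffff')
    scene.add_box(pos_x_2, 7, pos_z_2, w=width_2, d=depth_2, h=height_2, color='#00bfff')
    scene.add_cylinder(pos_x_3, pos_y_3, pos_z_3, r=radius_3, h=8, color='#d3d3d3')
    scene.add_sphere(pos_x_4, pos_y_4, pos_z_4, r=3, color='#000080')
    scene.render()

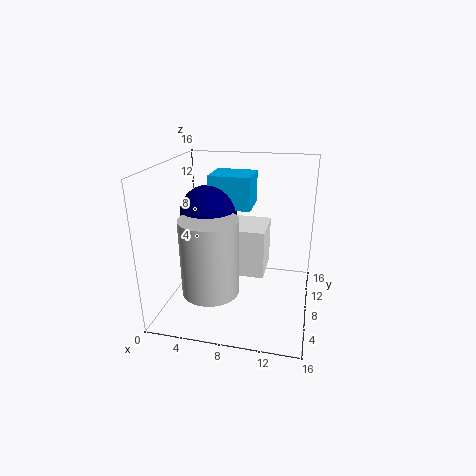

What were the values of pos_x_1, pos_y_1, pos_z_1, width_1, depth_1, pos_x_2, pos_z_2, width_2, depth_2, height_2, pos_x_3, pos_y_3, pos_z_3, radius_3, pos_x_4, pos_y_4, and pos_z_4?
pos_x_1 = 6; pos_y_1 = 7.5; pos_z_1 = 3.5; width_1 = 5; depth_1 = 5; pos_x_2 = 5; pos_z_2 = 11.5; width_2 = 4.5; depth_2 = 4; height_2 = 3.5; pos_x_3 = 6; pos_y_3 = 4; pos_z_3 = 3.5; radius_3 = 3; pos_x_4 = 5; pos_y_4 = 7; pos_z_4 = 11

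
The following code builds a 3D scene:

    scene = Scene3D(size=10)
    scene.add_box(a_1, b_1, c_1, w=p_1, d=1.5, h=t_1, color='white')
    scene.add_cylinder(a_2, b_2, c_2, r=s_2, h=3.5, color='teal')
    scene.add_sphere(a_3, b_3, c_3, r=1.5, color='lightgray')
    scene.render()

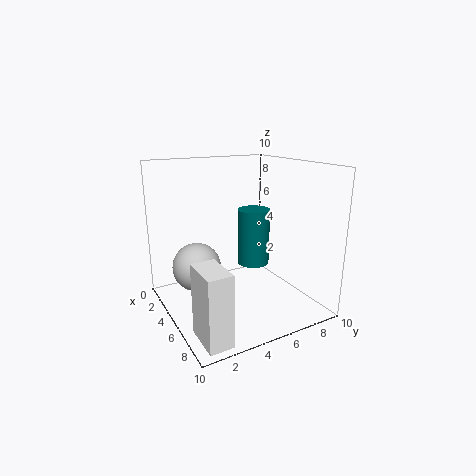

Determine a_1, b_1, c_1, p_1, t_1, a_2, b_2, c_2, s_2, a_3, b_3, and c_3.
a_1 = 7.5
b_1 = 0.5
c_1 = 0.5
p_1 = 2.5
t_1 = 4.5
a_2 = 7
b_2 = 5
c_2 = 4
s_2 = 1
a_3 = 6
b_3 = 1.5
c_3 = 4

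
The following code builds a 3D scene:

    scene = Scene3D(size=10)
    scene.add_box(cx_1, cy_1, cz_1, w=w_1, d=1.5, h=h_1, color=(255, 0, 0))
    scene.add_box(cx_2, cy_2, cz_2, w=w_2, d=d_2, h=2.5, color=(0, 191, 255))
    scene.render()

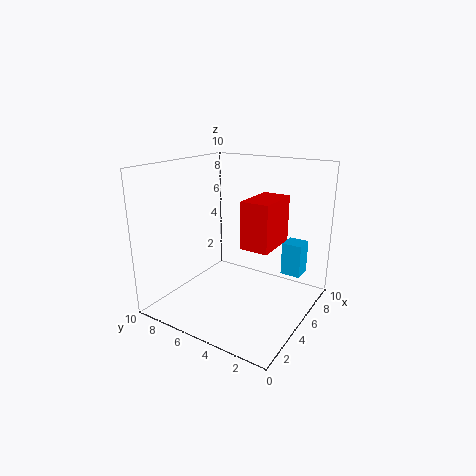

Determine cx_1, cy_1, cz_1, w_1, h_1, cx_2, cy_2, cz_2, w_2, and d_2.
cx_1 = 0.5, cy_1 = 0.5, cz_1 = 6.5, w_1 = 2.5, h_1 = 2.5, cx_2 = 8, cy_2 = 1.5, cz_2 = 1.5, w_2 = 1.5, d_2 = 1.5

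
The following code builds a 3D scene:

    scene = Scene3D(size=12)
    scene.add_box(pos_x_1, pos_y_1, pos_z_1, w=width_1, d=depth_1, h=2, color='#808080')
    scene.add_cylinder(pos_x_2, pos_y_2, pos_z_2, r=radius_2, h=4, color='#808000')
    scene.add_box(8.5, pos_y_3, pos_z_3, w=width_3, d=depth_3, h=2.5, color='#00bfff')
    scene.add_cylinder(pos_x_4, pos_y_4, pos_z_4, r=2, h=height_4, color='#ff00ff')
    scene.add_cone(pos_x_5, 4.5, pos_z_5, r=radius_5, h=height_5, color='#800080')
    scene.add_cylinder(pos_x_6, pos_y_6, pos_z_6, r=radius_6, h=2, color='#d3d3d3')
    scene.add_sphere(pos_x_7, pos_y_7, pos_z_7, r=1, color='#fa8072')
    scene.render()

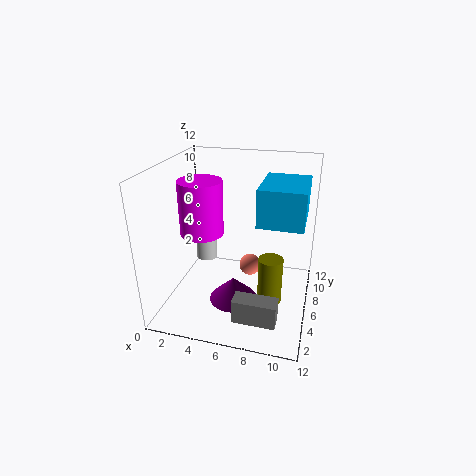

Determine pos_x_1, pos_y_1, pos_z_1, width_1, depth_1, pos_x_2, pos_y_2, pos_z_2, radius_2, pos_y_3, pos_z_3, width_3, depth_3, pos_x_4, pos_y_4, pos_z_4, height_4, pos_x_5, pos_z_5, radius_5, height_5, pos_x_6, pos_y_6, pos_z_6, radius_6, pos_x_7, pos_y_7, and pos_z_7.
pos_x_1 = 6.5, pos_y_1 = 2, pos_z_1 = 0.5, width_1 = 3.5, depth_1 = 1.5, pos_x_2 = 9, pos_y_2 = 5, pos_z_2 = 1, radius_2 = 1, pos_y_3 = 1, pos_z_3 = 9.5, width_3 = 3, depth_3 = 4, pos_x_4 = 2, pos_y_4 = 8, pos_z_4 = 5, height_4 = 5, pos_x_5 = 6, pos_z_5 = 1, radius_5 = 2, height_5 = 2, pos_x_6 = 2, pos_y_6 = 9, pos_z_6 = 2, radius_6 = 1, pos_x_7 = 6.5, pos_y_7 = 8.5, pos_z_7 = 2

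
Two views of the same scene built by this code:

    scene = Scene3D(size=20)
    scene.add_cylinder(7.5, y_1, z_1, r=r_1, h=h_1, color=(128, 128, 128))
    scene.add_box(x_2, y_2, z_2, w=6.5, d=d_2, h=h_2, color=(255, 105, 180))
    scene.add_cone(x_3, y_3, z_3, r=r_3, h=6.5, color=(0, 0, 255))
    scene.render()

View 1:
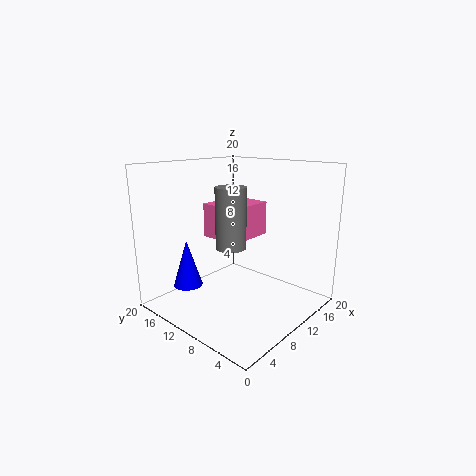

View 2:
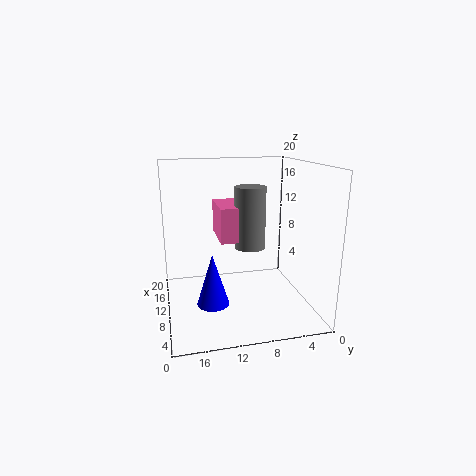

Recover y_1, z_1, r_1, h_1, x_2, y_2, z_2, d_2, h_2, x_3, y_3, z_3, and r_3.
y_1 = 9, z_1 = 9.5, r_1 = 2, h_1 = 8, x_2 = 6.5, y_2 = 7.5, z_2 = 10.5, d_2 = 5.5, h_2 = 4.5, x_3 = 4.5, y_3 = 14.5, z_3 = 3.5, r_3 = 2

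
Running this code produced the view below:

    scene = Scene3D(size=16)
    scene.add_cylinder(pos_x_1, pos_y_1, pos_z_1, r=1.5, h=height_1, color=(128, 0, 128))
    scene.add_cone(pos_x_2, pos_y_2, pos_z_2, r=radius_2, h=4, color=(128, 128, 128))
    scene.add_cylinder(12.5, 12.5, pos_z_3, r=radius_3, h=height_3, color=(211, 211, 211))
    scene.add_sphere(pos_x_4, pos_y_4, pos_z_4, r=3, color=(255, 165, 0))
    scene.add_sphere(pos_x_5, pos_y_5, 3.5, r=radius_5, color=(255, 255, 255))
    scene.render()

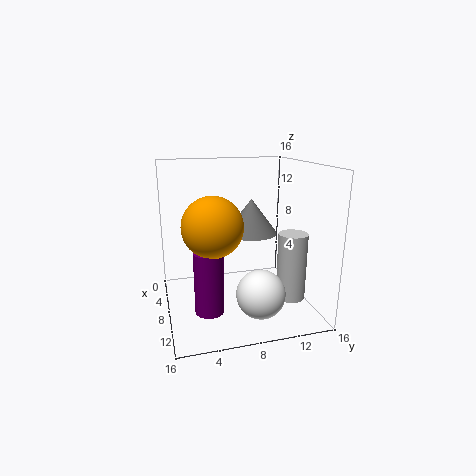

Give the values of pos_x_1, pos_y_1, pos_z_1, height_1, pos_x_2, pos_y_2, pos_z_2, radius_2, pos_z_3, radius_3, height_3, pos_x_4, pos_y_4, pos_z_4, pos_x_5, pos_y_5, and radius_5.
pos_x_1 = 11.5
pos_y_1 = 4
pos_z_1 = 1.5
height_1 = 6.5
pos_x_2 = 6.5
pos_y_2 = 10
pos_z_2 = 8
radius_2 = 3
pos_z_3 = 2.5
radius_3 = 1.5
height_3 = 7
pos_x_4 = 11.5
pos_y_4 = 4.5
pos_z_4 = 10.5
pos_x_5 = 13
pos_y_5 = 9
radius_5 = 2.5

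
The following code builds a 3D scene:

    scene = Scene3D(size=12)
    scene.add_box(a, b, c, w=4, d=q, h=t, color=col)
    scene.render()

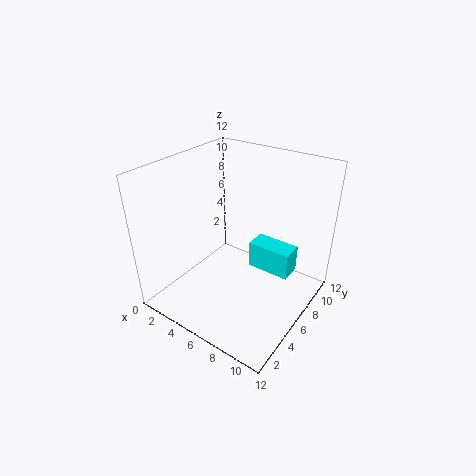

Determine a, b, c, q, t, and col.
a = 5.5, b = 8.5, c = 1.5, q = 2, t = 2.5, col = 'cyan'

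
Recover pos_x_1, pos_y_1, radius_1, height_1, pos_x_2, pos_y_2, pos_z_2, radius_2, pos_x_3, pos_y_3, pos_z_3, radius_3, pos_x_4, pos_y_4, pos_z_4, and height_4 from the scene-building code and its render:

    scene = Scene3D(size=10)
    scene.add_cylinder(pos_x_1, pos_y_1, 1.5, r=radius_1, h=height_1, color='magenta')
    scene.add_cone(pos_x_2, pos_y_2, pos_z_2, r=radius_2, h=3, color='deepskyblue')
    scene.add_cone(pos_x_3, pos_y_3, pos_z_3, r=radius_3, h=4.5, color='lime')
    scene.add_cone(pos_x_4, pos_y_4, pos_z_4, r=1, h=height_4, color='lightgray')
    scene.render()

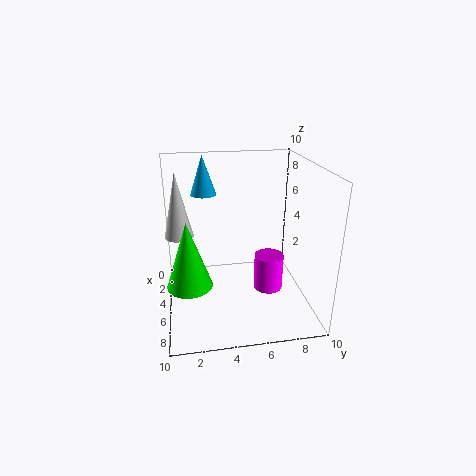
pos_x_1 = 6, pos_y_1 = 7, radius_1 = 1, height_1 = 2.5, pos_x_2 = 1, pos_y_2 = 3, pos_z_2 = 7, radius_2 = 1, pos_x_3 = 6.5, pos_y_3 = 1.5, pos_z_3 = 2.5, radius_3 = 1.5, pos_x_4 = 4, pos_y_4 = 1, pos_z_4 = 5, height_4 = 4.5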